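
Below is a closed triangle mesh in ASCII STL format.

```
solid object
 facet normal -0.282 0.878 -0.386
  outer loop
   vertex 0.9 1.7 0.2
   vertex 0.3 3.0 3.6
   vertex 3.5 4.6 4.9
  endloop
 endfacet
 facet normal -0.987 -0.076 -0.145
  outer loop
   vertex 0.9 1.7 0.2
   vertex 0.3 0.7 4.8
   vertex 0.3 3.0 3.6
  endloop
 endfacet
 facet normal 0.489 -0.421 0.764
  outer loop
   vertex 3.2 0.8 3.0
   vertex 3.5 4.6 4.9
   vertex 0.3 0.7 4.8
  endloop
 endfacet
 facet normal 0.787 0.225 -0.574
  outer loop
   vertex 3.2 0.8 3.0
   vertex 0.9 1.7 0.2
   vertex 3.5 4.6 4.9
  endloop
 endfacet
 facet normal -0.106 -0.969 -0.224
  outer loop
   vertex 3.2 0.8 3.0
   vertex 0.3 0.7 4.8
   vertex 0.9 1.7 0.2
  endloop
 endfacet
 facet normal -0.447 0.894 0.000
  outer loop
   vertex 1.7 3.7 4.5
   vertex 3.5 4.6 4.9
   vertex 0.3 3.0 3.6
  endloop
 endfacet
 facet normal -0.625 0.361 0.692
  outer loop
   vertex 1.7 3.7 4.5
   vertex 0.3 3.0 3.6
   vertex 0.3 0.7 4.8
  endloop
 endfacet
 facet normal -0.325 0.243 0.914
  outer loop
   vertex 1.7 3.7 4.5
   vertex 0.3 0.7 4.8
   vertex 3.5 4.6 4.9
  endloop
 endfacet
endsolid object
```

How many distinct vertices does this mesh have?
6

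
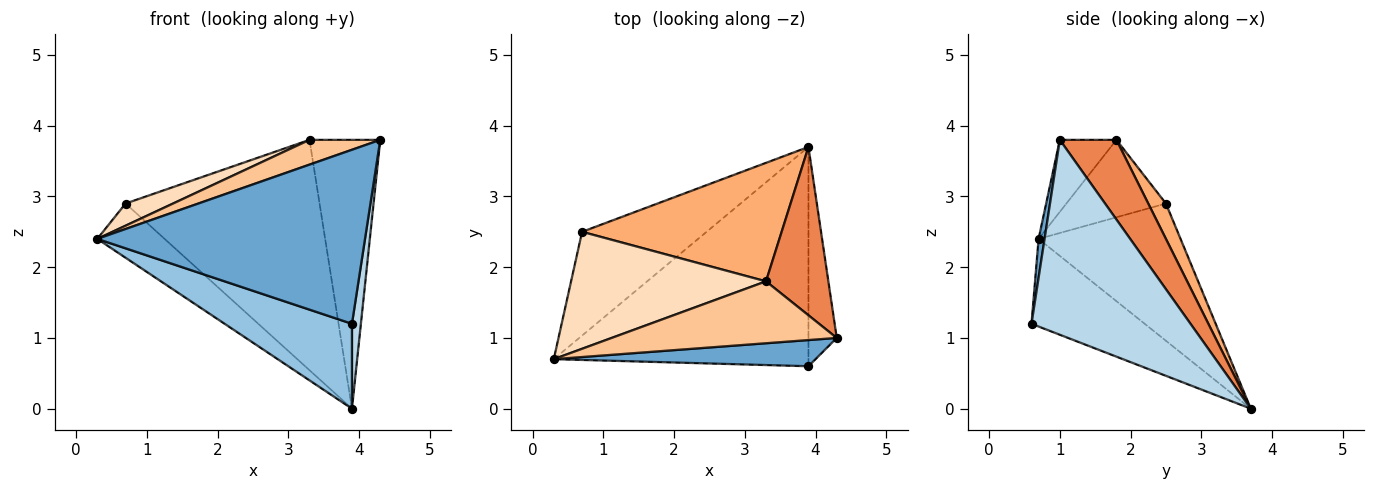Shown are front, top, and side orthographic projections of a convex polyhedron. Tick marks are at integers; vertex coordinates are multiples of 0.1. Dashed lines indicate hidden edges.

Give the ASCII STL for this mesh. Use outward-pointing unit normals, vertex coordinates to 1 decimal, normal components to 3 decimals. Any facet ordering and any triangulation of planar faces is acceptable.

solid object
 facet normal 0.022 -0.989 0.149
  outer loop
   vertex 3.9 0.6 1.2
   vertex 4.3 1.0 3.8
   vertex 0.3 0.7 2.4
  endloop
 endfacet
 facet normal -0.306 -0.344 -0.888
  outer loop
   vertex 3.9 0.6 1.2
   vertex 0.3 0.7 2.4
   vertex 3.9 3.7 0.0
  endloop
 endfacet
 facet normal 0.988 -0.056 -0.143
  outer loop
   vertex 3.9 0.6 1.2
   vertex 3.9 3.7 0.0
   vertex 4.3 1.0 3.8
  endloop
 endfacet
 facet normal -0.699 0.331 -0.634
  outer loop
   vertex 0.7 2.5 2.9
   vertex 3.9 3.7 0.0
   vertex 0.3 0.7 2.4
  endloop
 endfacet
 facet normal 0.561 0.701 0.439
  outer loop
   vertex 3.3 1.8 3.8
   vertex 4.3 1.0 3.8
   vertex 3.9 3.7 0.0
  endloop
 endfacet
 facet normal 0.081 0.886 0.456
  outer loop
   vertex 3.3 1.8 3.8
   vertex 3.9 3.7 0.0
   vertex 0.7 2.5 2.9
  endloop
 endfacet
 facet normal -0.285 -0.356 0.890
  outer loop
   vertex 3.3 1.8 3.8
   vertex 0.3 0.7 2.4
   vertex 4.3 1.0 3.8
  endloop
 endfacet
 facet normal -0.364 -0.173 0.915
  outer loop
   vertex 3.3 1.8 3.8
   vertex 0.7 2.5 2.9
   vertex 0.3 0.7 2.4
  endloop
 endfacet
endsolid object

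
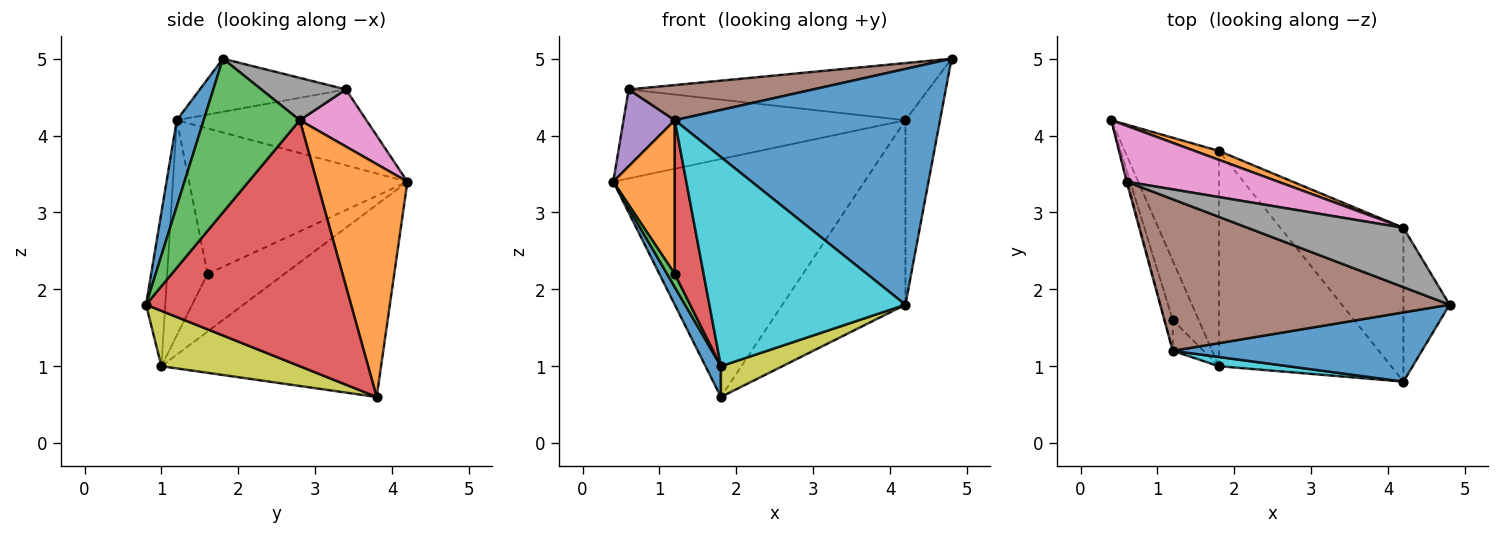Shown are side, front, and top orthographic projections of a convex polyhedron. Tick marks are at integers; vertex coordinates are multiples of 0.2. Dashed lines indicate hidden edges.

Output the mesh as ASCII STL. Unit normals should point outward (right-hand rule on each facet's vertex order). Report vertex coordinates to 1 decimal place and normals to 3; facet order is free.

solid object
 facet normal 0.097 -0.955 0.280
  outer loop
   vertex 1.2 1.2 4.2
   vertex 4.2 0.8 1.8
   vertex 4.8 1.8 5.0
  endloop
 endfacet
 facet normal 0.339 0.940 0.035
  outer loop
   vertex 4.2 2.8 4.2
   vertex 1.8 3.8 0.6
   vertex 0.4 4.2 3.4
  endloop
 endfacet
 facet normal 0.906 0.326 -0.272
  outer loop
   vertex 4.2 2.8 4.2
   vertex 4.8 1.8 5.0
   vertex 4.2 0.8 1.8
  endloop
 endfacet
 facet normal 0.788 0.473 -0.394
  outer loop
   vertex 4.2 2.8 4.2
   vertex 4.2 0.8 1.8
   vertex 1.8 3.8 0.6
  endloop
 endfacet
 facet normal -0.965 -0.261 -0.013
  outer loop
   vertex 0.6 3.4 4.6
   vertex 0.4 4.2 3.4
   vertex 1.2 1.2 4.2
  endloop
 endfacet
 facet normal -0.176 -0.222 0.959
  outer loop
   vertex 0.6 3.4 4.6
   vertex 1.2 1.2 4.2
   vertex 4.8 1.8 5.0
  endloop
 endfacet
 facet normal 0.196 0.831 0.521
  outer loop
   vertex 0.6 3.4 4.6
   vertex 4.2 2.8 4.2
   vertex 0.4 4.2 3.4
  endloop
 endfacet
 facet normal 0.192 0.681 0.707
  outer loop
   vertex 0.6 3.4 4.6
   vertex 4.8 1.8 5.0
   vertex 4.2 2.8 4.2
  endloop
 endfacet
 facet normal 0.303 -0.135 -0.943
  outer loop
   vertex 1.8 1.0 1.0
   vertex 1.8 3.8 0.6
   vertex 4.2 0.8 1.8
  endloop
 endfacet
 facet normal -0.097 -0.994 0.044
  outer loop
   vertex 1.8 1.0 1.0
   vertex 4.2 0.8 1.8
   vertex 1.2 1.2 4.2
  endloop
 endfacet
 facet normal -0.896 -0.063 -0.439
  outer loop
   vertex 1.8 1.0 1.0
   vertex 0.4 4.2 3.4
   vertex 1.8 3.8 0.6
  endloop
 endfacet
 facet normal -0.961 -0.271 -0.054
  outer loop
   vertex 1.2 1.6 2.2
   vertex 1.2 1.2 4.2
   vertex 0.4 4.2 3.4
  endloop
 endfacet
 facet normal -0.908 -0.091 -0.409
  outer loop
   vertex 1.2 1.6 2.2
   vertex 0.4 4.2 3.4
   vertex 1.8 1.0 1.0
  endloop
 endfacet
 facet normal -0.808 -0.577 -0.115
  outer loop
   vertex 1.2 1.6 2.2
   vertex 1.8 1.0 1.0
   vertex 1.2 1.2 4.2
  endloop
 endfacet
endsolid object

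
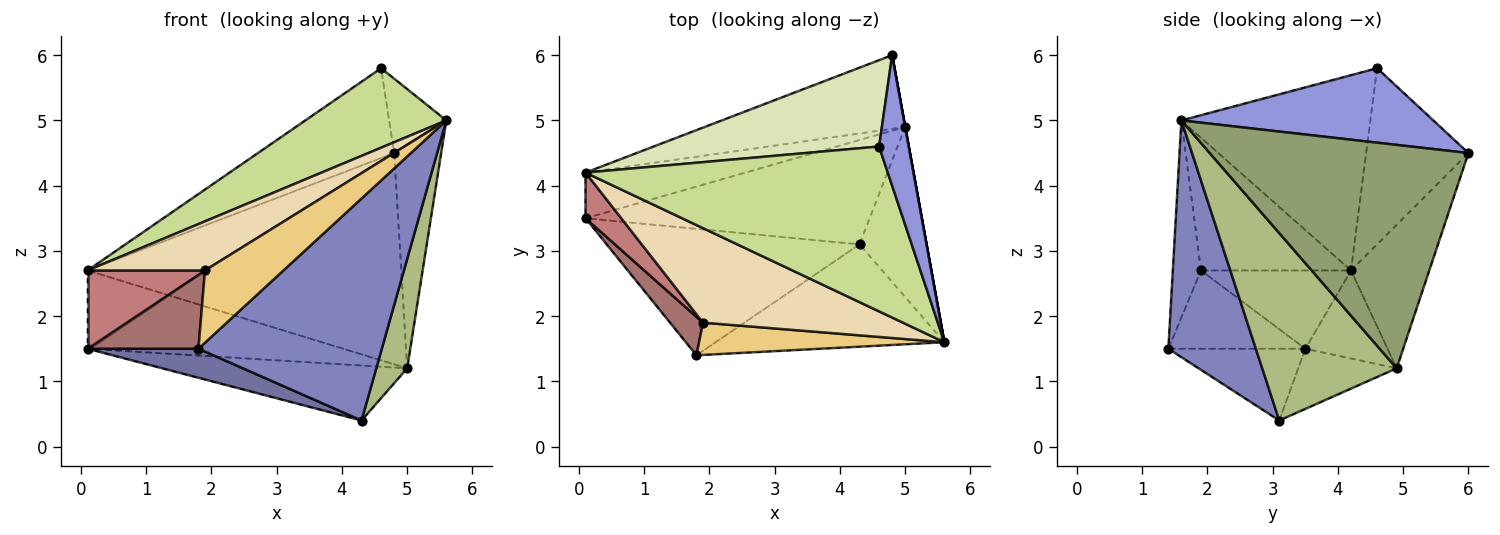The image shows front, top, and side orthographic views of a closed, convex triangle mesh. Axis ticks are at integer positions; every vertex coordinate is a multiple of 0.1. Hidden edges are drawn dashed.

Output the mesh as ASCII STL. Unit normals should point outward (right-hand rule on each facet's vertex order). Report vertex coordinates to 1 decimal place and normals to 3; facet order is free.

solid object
 facet normal -0.267 -0.216 -0.939
  outer loop
   vertex 1.8 1.4 1.5
   vertex 0.1 3.5 1.5
   vertex 4.3 3.1 0.4
  endloop
 endfacet
 facet normal 0.398 -0.833 -0.384
  outer loop
   vertex 1.8 1.4 1.5
   vertex 4.3 3.1 0.4
   vertex 5.6 1.6 5.0
  endloop
 endfacet
 facet normal 0.909 0.206 0.362
  outer loop
   vertex 4.6 4.6 5.8
   vertex 5.6 1.6 5.0
   vertex 4.8 6.0 4.5
  endloop
 endfacet
 facet normal -0.184 0.458 -0.870
  outer loop
   vertex 5.0 4.9 1.2
   vertex 4.3 3.1 0.4
   vertex 0.1 3.5 1.5
  endloop
 endfacet
 facet normal 0.984 0.179 0.000
  outer loop
   vertex 5.0 4.9 1.2
   vertex 4.8 6.0 4.5
   vertex 5.6 1.6 5.0
  endloop
 endfacet
 facet normal 0.920 -0.212 -0.329
  outer loop
   vertex 5.0 4.9 1.2
   vertex 5.6 1.6 5.0
   vertex 4.3 3.1 0.4
  endloop
 endfacet
 facet normal -0.503 -0.375 0.779
  outer loop
   vertex 0.1 4.2 2.7
   vertex 5.6 1.6 5.0
   vertex 4.6 4.6 5.8
  endloop
 endfacet
 facet normal -0.476 0.634 0.609
  outer loop
   vertex 0.1 4.2 2.7
   vertex 4.6 4.6 5.8
   vertex 4.8 6.0 4.5
  endloop
 endfacet
 facet normal -0.268 0.832 -0.486
  outer loop
   vertex 0.1 4.2 2.7
   vertex 5.0 4.9 1.2
   vertex 0.1 3.5 1.5
  endloop
 endfacet
 facet normal -0.229 0.919 -0.320
  outer loop
   vertex 0.1 4.2 2.7
   vertex 4.8 6.0 4.5
   vertex 5.0 4.9 1.2
  endloop
 endfacet
 facet normal -0.311 -0.868 0.387
  outer loop
   vertex 1.9 1.9 2.7
   vertex 1.8 1.4 1.5
   vertex 5.6 1.6 5.0
  endloop
 endfacet
 facet normal -0.508 -0.397 0.765
  outer loop
   vertex 1.9 1.9 2.7
   vertex 5.6 1.6 5.0
   vertex 0.1 4.2 2.7
  endloop
 endfacet
 facet normal -0.739 -0.598 0.311
  outer loop
   vertex 1.9 1.9 2.7
   vertex 0.1 3.5 1.5
   vertex 1.8 1.4 1.5
  endloop
 endfacet
 facet normal -0.741 -0.580 0.338
  outer loop
   vertex 1.9 1.9 2.7
   vertex 0.1 4.2 2.7
   vertex 0.1 3.5 1.5
  endloop
 endfacet
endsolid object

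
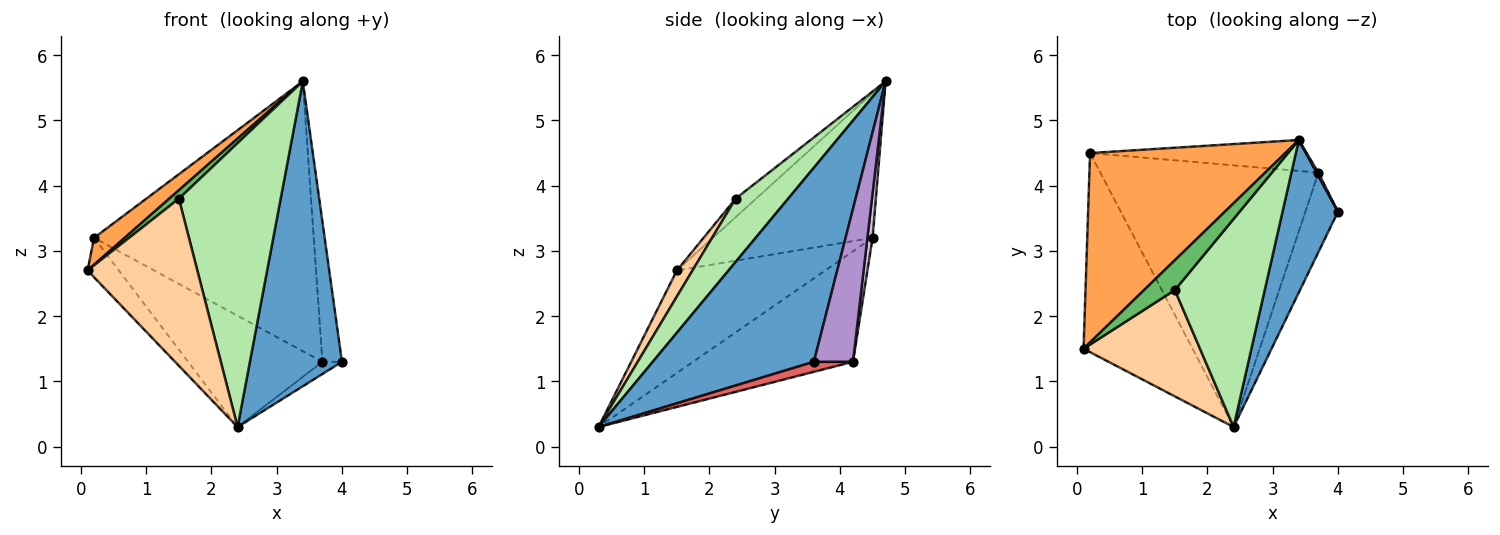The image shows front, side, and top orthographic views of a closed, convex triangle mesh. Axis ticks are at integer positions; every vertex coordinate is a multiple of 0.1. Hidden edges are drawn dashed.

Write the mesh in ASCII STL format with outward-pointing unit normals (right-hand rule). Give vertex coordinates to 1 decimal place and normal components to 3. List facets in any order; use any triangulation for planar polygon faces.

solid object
 facet normal 0.843 -0.482 0.241
  outer loop
   vertex 3.4 4.7 5.6
   vertex 2.4 0.3 0.3
   vertex 4.0 3.6 1.3
  endloop
 endfacet
 facet normal -0.678 0.143 -0.721
  outer loop
   vertex 0.2 4.5 3.2
   vertex 2.4 0.3 0.3
   vertex 0.1 1.5 2.7
  endloop
 endfacet
 facet normal -0.592 -0.113 0.798
  outer loop
   vertex 0.2 4.5 3.2
   vertex 0.1 1.5 2.7
   vertex 3.4 4.7 5.6
  endloop
 endfacet
 facet normal 0.119 -0.838 0.533
  outer loop
   vertex 1.5 2.4 3.8
   vertex 0.1 1.5 2.7
   vertex 2.4 0.3 0.3
  endloop
 endfacet
 facet normal -0.501 -0.237 0.832
  outer loop
   vertex 1.5 2.4 3.8
   vertex 3.4 4.7 5.6
   vertex 0.1 1.5 2.7
  endloop
 endfacet
 facet normal 0.384 -0.745 0.546
  outer loop
   vertex 1.5 2.4 3.8
   vertex 2.4 0.3 0.3
   vertex 3.4 4.7 5.6
  endloop
 endfacet
 facet normal 0.291 0.145 -0.946
  outer loop
   vertex 3.7 4.2 1.3
   vertex 4.0 3.6 1.3
   vertex 2.4 0.3 0.3
  endloop
 endfacet
 facet normal -0.422 0.355 -0.834
  outer loop
   vertex 3.7 4.2 1.3
   vertex 2.4 0.3 0.3
   vertex 0.2 4.5 3.2
  endloop
 endfacet
 facet normal 0.894 0.447 0.010
  outer loop
   vertex 3.7 4.2 1.3
   vertex 3.4 4.7 5.6
   vertex 4.0 3.6 1.3
  endloop
 endfacet
 facet normal 0.023 0.993 -0.114
  outer loop
   vertex 3.7 4.2 1.3
   vertex 0.2 4.5 3.2
   vertex 3.4 4.7 5.6
  endloop
 endfacet
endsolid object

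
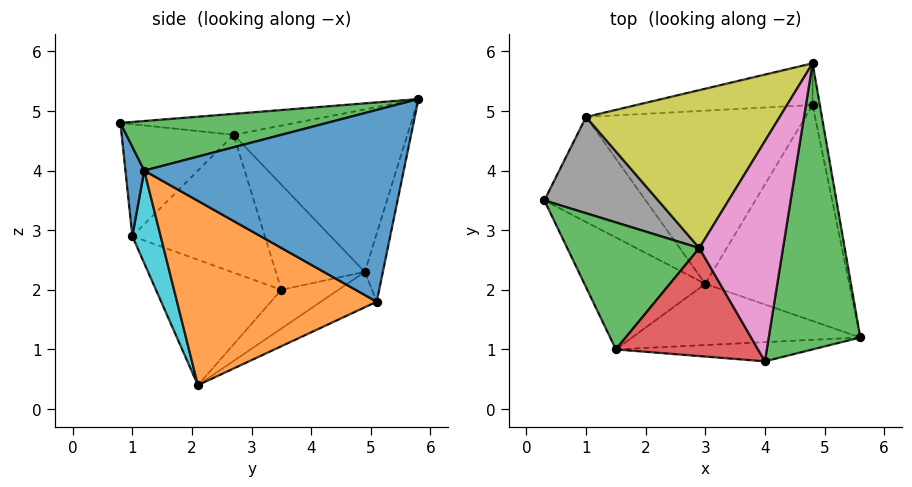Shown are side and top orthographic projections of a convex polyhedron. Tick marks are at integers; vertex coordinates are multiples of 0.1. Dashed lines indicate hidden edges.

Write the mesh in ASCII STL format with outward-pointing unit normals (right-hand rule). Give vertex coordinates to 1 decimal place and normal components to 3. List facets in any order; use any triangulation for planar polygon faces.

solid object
 facet normal 0.983 0.181 -0.037
  outer loop
   vertex 4.8 5.1 1.8
   vertex 4.8 5.8 5.2
   vertex 5.6 1.2 4.0
  endloop
 endfacet
 facet normal 0.775 -0.182 -0.605
  outer loop
   vertex 4.8 5.1 1.8
   vertex 5.6 1.2 4.0
   vertex 3.0 2.1 0.4
  endloop
 endfacet
 facet normal 0.471 -0.145 0.870
  outer loop
   vertex 4.0 0.8 4.8
   vertex 5.6 1.2 4.0
   vertex 4.8 5.8 5.2
  endloop
 endfacet
 facet normal -0.334 0.354 -0.874
  outer loop
   vertex 1.0 4.9 2.3
   vertex 3.0 2.1 0.4
   vertex 0.3 3.5 2.0
  endloop
 endfacet
 facet normal -0.139 0.486 -0.863
  outer loop
   vertex 1.0 4.9 2.3
   vertex 4.8 5.1 1.8
   vertex 3.0 2.1 0.4
  endloop
 endfacet
 facet normal -0.078 0.976 -0.201
  outer loop
   vertex 1.0 4.9 2.3
   vertex 4.8 5.8 5.2
   vertex 4.8 5.1 1.8
  endloop
 endfacet
 facet normal -0.243 -0.039 0.969
  outer loop
   vertex 2.9 2.7 4.6
   vertex 4.0 0.8 4.8
   vertex 4.8 5.8 5.2
  endloop
 endfacet
 facet normal -0.668 0.179 0.723
  outer loop
   vertex 2.9 2.7 4.6
   vertex 1.0 4.9 2.3
   vertex 0.3 3.5 2.0
  endloop
 endfacet
 facet normal -0.624 0.239 0.744
  outer loop
   vertex 2.9 2.7 4.6
   vertex 4.8 5.8 5.2
   vertex 1.0 4.9 2.3
  endloop
 endfacet
 facet normal 0.134 -0.934 -0.331
  outer loop
   vertex 1.5 1.0 2.9
   vertex 3.0 2.1 0.4
   vertex 5.6 1.2 4.0
  endloop
 endfacet
 facet normal 0.114 -0.961 -0.252
  outer loop
   vertex 1.5 1.0 2.9
   vertex 5.6 1.2 4.0
   vertex 4.0 0.8 4.8
  endloop
 endfacet
 facet normal -0.619 -0.512 -0.596
  outer loop
   vertex 1.5 1.0 2.9
   vertex 0.3 3.5 2.0
   vertex 3.0 2.1 0.4
  endloop
 endfacet
 facet normal -0.719 -0.097 0.689
  outer loop
   vertex 1.5 1.0 2.9
   vertex 2.9 2.7 4.6
   vertex 0.3 3.5 2.0
  endloop
 endfacet
 facet normal -0.597 -0.266 0.757
  outer loop
   vertex 1.5 1.0 2.9
   vertex 4.0 0.8 4.8
   vertex 2.9 2.7 4.6
  endloop
 endfacet
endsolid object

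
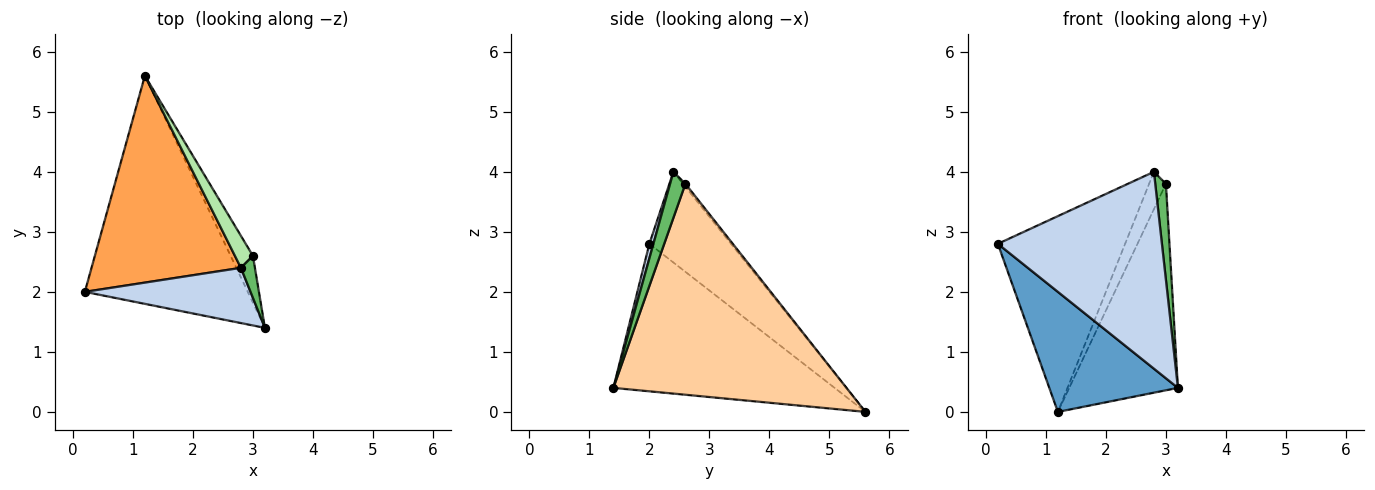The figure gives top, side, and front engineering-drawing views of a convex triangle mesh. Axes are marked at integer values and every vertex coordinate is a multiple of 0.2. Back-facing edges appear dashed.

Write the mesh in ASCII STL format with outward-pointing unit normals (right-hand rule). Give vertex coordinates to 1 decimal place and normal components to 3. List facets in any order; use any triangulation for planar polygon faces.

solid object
 facet normal -0.625 -0.363 -0.691
  outer loop
   vertex 1.2 5.6 0.0
   vertex 3.2 1.4 0.4
   vertex 0.2 2.0 2.8
  endloop
 endfacet
 facet normal 0.023 -0.963 0.270
  outer loop
   vertex 2.8 2.4 4.0
   vertex 0.2 2.0 2.8
   vertex 3.2 1.4 0.4
  endloop
 endfacet
 facet normal -0.403 0.629 0.665
  outer loop
   vertex 2.8 2.4 4.0
   vertex 1.2 5.6 0.0
   vertex 0.2 2.0 2.8
  endloop
 endfacet
 facet normal 0.902 0.421 -0.095
  outer loop
   vertex 3.0 2.6 3.8
   vertex 3.2 1.4 0.4
   vertex 1.2 5.6 0.0
  endloop
 endfacet
 facet normal 0.796 -0.554 0.242
  outer loop
   vertex 3.0 2.6 3.8
   vertex 2.8 2.4 4.0
   vertex 3.2 1.4 0.4
  endloop
 endfacet
 facet normal -0.108 0.755 0.647
  outer loop
   vertex 3.0 2.6 3.8
   vertex 1.2 5.6 0.0
   vertex 2.8 2.4 4.0
  endloop
 endfacet
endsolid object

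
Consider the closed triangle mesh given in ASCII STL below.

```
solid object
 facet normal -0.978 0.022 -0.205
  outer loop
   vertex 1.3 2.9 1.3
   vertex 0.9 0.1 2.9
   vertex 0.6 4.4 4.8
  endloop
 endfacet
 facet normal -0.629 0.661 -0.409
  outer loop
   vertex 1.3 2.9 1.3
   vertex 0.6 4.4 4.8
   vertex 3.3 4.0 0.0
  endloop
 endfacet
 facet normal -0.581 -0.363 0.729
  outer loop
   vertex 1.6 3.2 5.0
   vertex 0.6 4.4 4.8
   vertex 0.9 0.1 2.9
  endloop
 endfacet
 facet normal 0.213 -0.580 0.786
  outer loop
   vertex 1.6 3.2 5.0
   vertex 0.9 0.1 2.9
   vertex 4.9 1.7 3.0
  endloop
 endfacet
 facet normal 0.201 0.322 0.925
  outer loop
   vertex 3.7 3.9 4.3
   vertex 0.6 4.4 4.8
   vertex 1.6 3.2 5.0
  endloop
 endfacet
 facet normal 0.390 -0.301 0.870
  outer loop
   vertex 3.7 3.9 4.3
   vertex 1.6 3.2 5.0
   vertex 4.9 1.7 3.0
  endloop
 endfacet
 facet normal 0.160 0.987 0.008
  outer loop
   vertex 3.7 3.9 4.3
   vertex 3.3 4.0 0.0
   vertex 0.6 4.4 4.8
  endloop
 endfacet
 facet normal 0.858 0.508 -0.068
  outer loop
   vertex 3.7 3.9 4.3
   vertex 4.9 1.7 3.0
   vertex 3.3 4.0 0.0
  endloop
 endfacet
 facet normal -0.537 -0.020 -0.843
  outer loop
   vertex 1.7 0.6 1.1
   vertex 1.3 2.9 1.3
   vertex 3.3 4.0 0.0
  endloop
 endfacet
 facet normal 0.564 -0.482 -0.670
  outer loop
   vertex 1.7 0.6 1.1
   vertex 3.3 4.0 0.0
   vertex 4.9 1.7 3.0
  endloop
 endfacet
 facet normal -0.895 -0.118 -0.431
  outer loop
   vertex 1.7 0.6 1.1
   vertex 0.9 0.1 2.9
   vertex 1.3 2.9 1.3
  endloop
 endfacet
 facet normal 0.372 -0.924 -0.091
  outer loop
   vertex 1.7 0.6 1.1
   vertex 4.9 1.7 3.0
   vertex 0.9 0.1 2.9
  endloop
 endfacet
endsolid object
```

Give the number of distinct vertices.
8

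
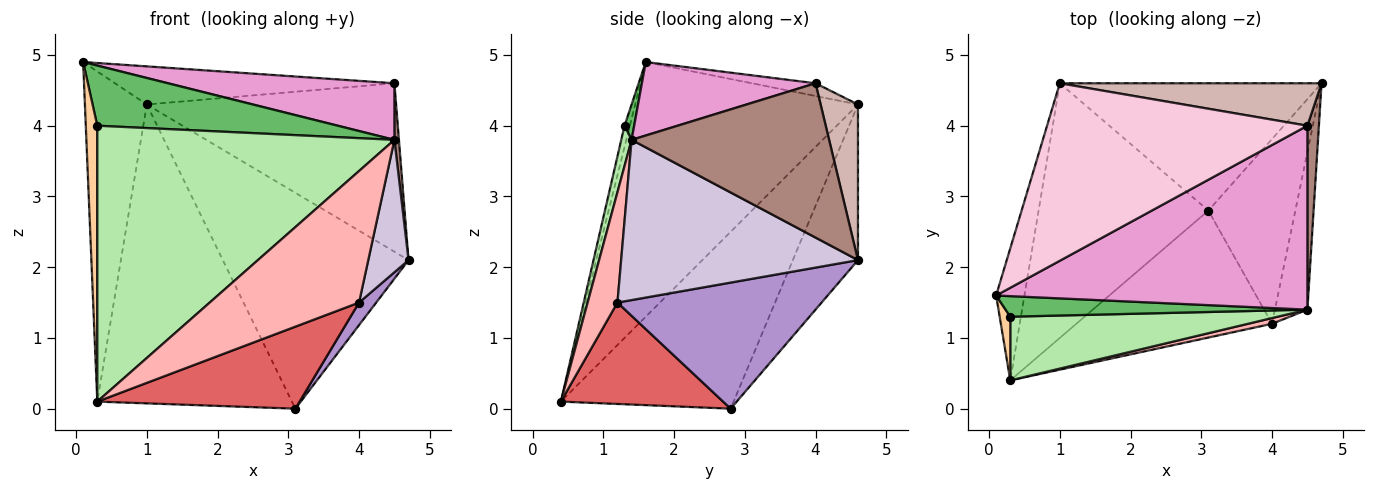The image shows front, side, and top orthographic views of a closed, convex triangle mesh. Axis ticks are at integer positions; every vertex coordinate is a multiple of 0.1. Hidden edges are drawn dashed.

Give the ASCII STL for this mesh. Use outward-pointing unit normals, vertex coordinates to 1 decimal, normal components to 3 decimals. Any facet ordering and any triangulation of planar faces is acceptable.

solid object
 facet normal -0.289 0.825 -0.486
  outer loop
   vertex 1.0 4.6 4.3
   vertex 4.7 4.6 2.1
   vertex 3.1 2.8 0.0
  endloop
 endfacet
 facet normal -0.958 0.266 -0.106
  outer loop
   vertex 1.0 4.6 4.3
   vertex 0.3 0.4 0.1
   vertex 0.1 1.6 4.9
  endloop
 endfacet
 facet normal -0.560 0.631 -0.537
  outer loop
   vertex 1.0 4.6 4.3
   vertex 3.1 2.8 0.0
   vertex 0.3 0.4 0.1
  endloop
 endfacet
 facet normal -0.410 -0.889 0.205
  outer loop
   vertex 0.3 1.3 4.0
   vertex 0.1 1.6 4.9
   vertex 0.3 0.4 0.1
  endloop
 endfacet
 facet normal 0.038 -0.945 0.324
  outer loop
   vertex 0.3 1.3 4.0
   vertex 4.5 1.4 3.8
   vertex 0.1 1.6 4.9
  endloop
 endfacet
 facet normal 0.034 -0.974 0.225
  outer loop
   vertex 0.3 1.3 4.0
   vertex 0.3 0.4 0.1
   vertex 4.5 1.4 3.8
  endloop
 endfacet
 facet normal 0.399 -0.498 -0.770
  outer loop
   vertex 4.0 1.2 1.5
   vertex 0.3 0.4 0.1
   vertex 3.1 2.8 0.0
  endloop
 endfacet
 facet normal 0.196 -0.980 0.043
  outer loop
   vertex 4.0 1.2 1.5
   vertex 4.5 1.4 3.8
   vertex 0.3 0.4 0.1
  endloop
 endfacet
 facet normal 0.821 -0.069 -0.566
  outer loop
   vertex 4.0 1.2 1.5
   vertex 3.1 2.8 0.0
   vertex 4.7 4.6 2.1
  endloop
 endfacet
 facet normal 0.967 -0.164 -0.196
  outer loop
   vertex 4.0 1.2 1.5
   vertex 4.7 4.6 2.1
   vertex 4.5 1.4 3.8
  endloop
 endfacet
 facet normal 0.997 -0.023 0.074
  outer loop
   vertex 4.5 4.0 4.6
   vertex 4.5 1.4 3.8
   vertex 4.7 4.6 2.1
  endloop
 endfacet
 facet normal 0.144 0.960 0.242
  outer loop
   vertex 4.5 4.0 4.6
   vertex 4.7 4.6 2.1
   vertex 1.0 4.6 4.3
  endloop
 endfacet
 facet normal 0.220 -0.287 0.932
  outer loop
   vertex 4.5 4.0 4.6
   vertex 0.1 1.6 4.9
   vertex 4.5 1.4 3.8
  endloop
 endfacet
 facet normal -0.048 0.210 0.977
  outer loop
   vertex 4.5 4.0 4.6
   vertex 1.0 4.6 4.3
   vertex 0.1 1.6 4.9
  endloop
 endfacet
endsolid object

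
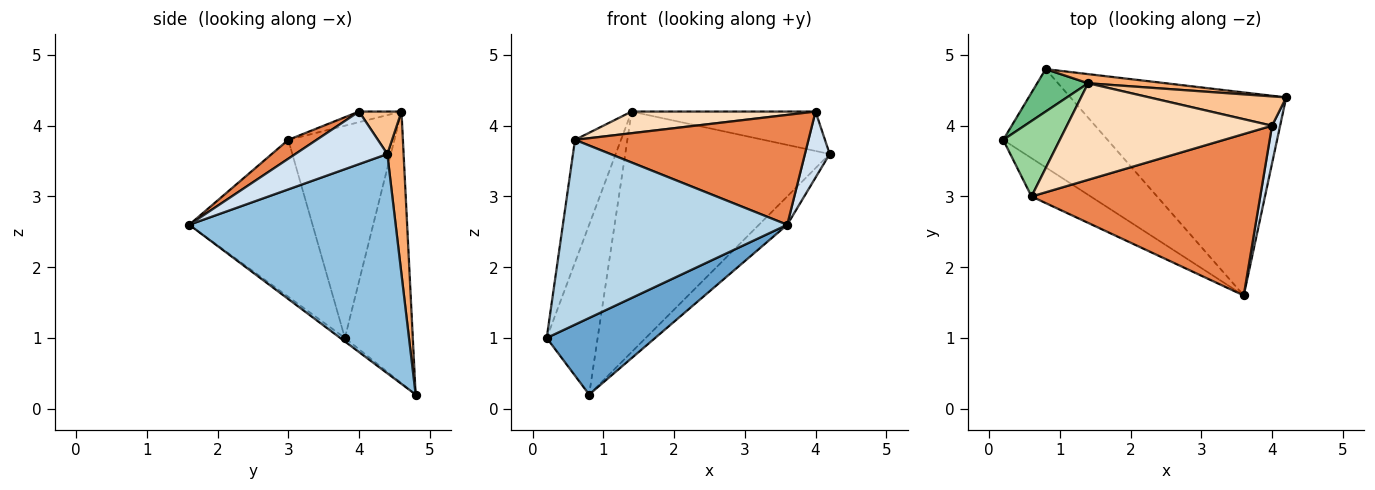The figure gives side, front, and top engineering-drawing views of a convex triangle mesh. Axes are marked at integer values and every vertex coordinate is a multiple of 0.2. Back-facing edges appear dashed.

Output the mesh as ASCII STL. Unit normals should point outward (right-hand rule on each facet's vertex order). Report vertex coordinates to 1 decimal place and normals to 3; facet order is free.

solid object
 facet normal -0.027 -0.615 -0.788
  outer loop
   vertex 0.8 4.8 0.2
   vertex 3.6 1.6 2.6
   vertex 0.2 3.8 1.0
  endloop
 endfacet
 facet normal 0.709 0.097 -0.698
  outer loop
   vertex 0.8 4.8 0.2
   vertex 4.2 4.4 3.6
   vertex 3.6 1.6 2.6
  endloop
 endfacet
 facet normal -0.474 -0.862 -0.179
  outer loop
   vertex 0.6 3.0 3.8
   vertex 0.2 3.8 1.0
   vertex 3.6 1.6 2.6
  endloop
 endfacet
 facet normal 0.955 -0.257 0.147
  outer loop
   vertex 4.0 4.0 4.2
   vertex 3.6 1.6 2.6
   vertex 4.2 4.4 3.6
  endloop
 endfacet
 facet normal 0.068 -0.561 0.825
  outer loop
   vertex 4.0 4.0 4.2
   vertex 0.6 3.0 3.8
   vertex 3.6 1.6 2.6
  endloop
 endfacet
 facet normal 0.079 0.996 0.038
  outer loop
   vertex 1.4 4.6 4.2
   vertex 4.2 4.4 3.6
   vertex 0.8 4.8 0.2
  endloop
 endfacet
 facet normal 0.182 0.789 0.587
  outer loop
   vertex 1.4 4.6 4.2
   vertex 4.0 4.0 4.2
   vertex 4.2 4.4 3.6
  endloop
 endfacet
 facet normal -0.050 -0.218 0.975
  outer loop
   vertex 1.4 4.6 4.2
   vertex 0.6 3.0 3.8
   vertex 4.0 4.0 4.2
  endloop
 endfacet
 facet normal -0.791 0.593 0.148
  outer loop
   vertex 1.4 4.6 4.2
   vertex 0.8 4.8 0.2
   vertex 0.2 3.8 1.0
  endloop
 endfacet
 facet normal -0.891 0.386 0.238
  outer loop
   vertex 1.4 4.6 4.2
   vertex 0.2 3.8 1.0
   vertex 0.6 3.0 3.8
  endloop
 endfacet
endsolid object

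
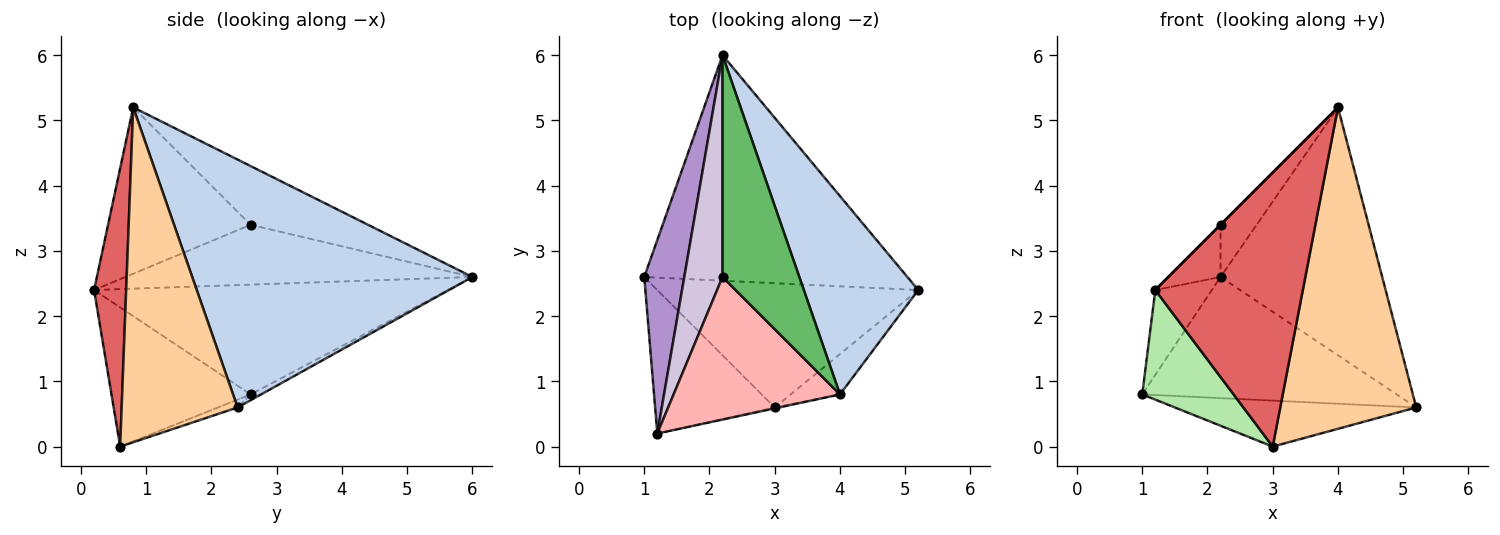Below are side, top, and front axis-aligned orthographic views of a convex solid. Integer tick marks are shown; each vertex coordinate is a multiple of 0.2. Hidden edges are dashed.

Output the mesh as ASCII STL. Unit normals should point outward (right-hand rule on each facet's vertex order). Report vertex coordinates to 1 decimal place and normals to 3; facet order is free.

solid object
 facet normal -0.019 0.473 -0.881
  outer loop
   vertex 2.2 6.0 2.6
   vertex 5.2 2.4 0.6
   vertex 1.0 2.6 0.8
  endloop
 endfacet
 facet normal 0.804 0.464 0.371
  outer loop
   vertex 4.0 0.8 5.2
   vertex 5.2 2.4 0.6
   vertex 2.2 6.0 2.6
  endloop
 endfacet
 facet normal -0.028 0.347 -0.937
  outer loop
   vertex 3.0 0.6 0.0
   vertex 1.0 2.6 0.8
   vertex 5.2 2.4 0.6
  endloop
 endfacet
 facet normal 0.646 -0.758 -0.095
  outer loop
   vertex 3.0 0.6 0.0
   vertex 5.2 2.4 0.6
   vertex 4.0 0.8 5.2
  endloop
 endfacet
 facet normal -0.597 0.184 0.781
  outer loop
   vertex 2.2 2.6 3.4
   vertex 4.0 0.8 5.2
   vertex 2.2 6.0 2.6
  endloop
 endfacet
 facet normal -0.679 -0.446 -0.583
  outer loop
   vertex 1.2 0.2 2.4
   vertex 1.0 2.6 0.8
   vertex 3.0 0.6 0.0
  endloop
 endfacet
 facet normal 0.213 -0.977 -0.003
  outer loop
   vertex 1.2 0.2 2.4
   vertex 3.0 0.6 0.0
   vertex 4.0 0.8 5.2
  endloop
 endfacet
 facet normal -0.707 0.000 0.707
  outer loop
   vertex 1.2 0.2 2.4
   vertex 4.0 0.8 5.2
   vertex 2.2 2.6 3.4
  endloop
 endfacet
 facet normal -0.929 0.148 0.339
  outer loop
   vertex 1.2 0.2 2.4
   vertex 2.2 6.0 2.6
   vertex 1.0 2.6 0.8
  endloop
 endfacet
 facet normal -0.836 0.126 0.534
  outer loop
   vertex 1.2 0.2 2.4
   vertex 2.2 2.6 3.4
   vertex 2.2 6.0 2.6
  endloop
 endfacet
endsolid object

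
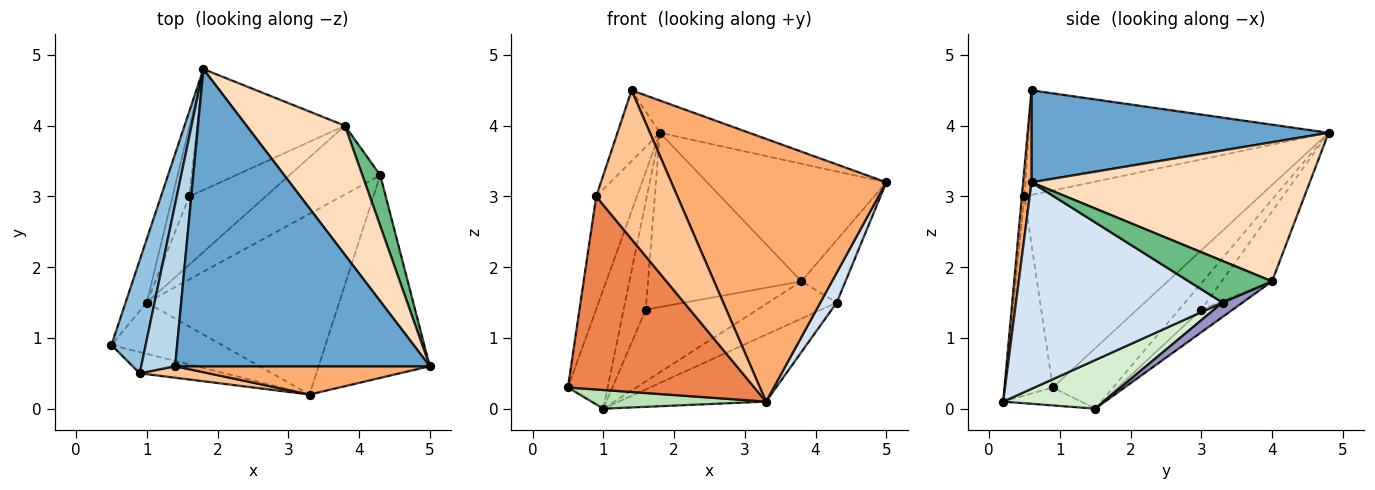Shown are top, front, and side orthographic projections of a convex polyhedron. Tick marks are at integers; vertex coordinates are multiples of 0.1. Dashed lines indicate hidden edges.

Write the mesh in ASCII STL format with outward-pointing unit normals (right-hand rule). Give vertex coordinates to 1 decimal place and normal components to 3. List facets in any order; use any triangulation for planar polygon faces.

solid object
 facet normal 0.338 0.101 0.936
  outer loop
   vertex 1.4 0.6 4.5
   vertex 5.0 0.6 3.2
   vertex 1.8 4.8 3.9
  endloop
 endfacet
 facet normal -0.971 0.168 0.169
  outer loop
   vertex 0.9 0.5 3.0
   vertex 1.8 4.8 3.9
   vertex 0.5 0.9 0.3
  endloop
 endfacet
 facet normal -0.943 0.133 0.305
  outer loop
   vertex 0.9 0.5 3.0
   vertex 1.4 0.6 4.5
   vertex 1.8 4.8 3.9
  endloop
 endfacet
 facet normal 0.878 -0.070 -0.473
  outer loop
   vertex 3.3 0.2 0.1
   vertex 4.3 3.3 1.5
   vertex 5.0 0.6 3.2
  endloop
 endfacet
 facet normal -0.248 -0.963 -0.106
  outer loop
   vertex 3.3 0.2 0.1
   vertex 0.9 0.5 3.0
   vertex 0.5 0.9 0.3
  endloop
 endfacet
 facet normal 0.039 -0.994 0.107
  outer loop
   vertex 3.3 0.2 0.1
   vertex 5.0 0.6 3.2
   vertex 1.4 0.6 4.5
  endloop
 endfacet
 facet normal -0.032 -0.997 0.077
  outer loop
   vertex 3.3 0.2 0.1
   vertex 1.4 0.6 4.5
   vertex 0.9 0.5 3.0
  endloop
 endfacet
 facet normal 0.723 0.465 0.511
  outer loop
   vertex 3.8 4.0 1.8
   vertex 1.8 4.8 3.9
   vertex 5.0 0.6 3.2
  endloop
 endfacet
 facet normal 0.826 0.438 0.355
  outer loop
   vertex 3.8 4.0 1.8
   vertex 5.0 0.6 3.2
   vertex 4.3 3.3 1.5
  endloop
 endfacet
 facet normal -0.261 0.793 -0.550
  outer loop
   vertex 3.8 4.0 1.8
   vertex 1.6 3.0 1.4
   vertex 1.8 4.8 3.9
  endloop
 endfacet
 facet normal -0.151 -0.339 -0.929
  outer loop
   vertex 1.0 1.5 0.0
   vertex 3.3 0.2 0.1
   vertex 0.5 0.9 0.3
  endloop
 endfacet
 facet normal 0.231 0.338 -0.913
  outer loop
   vertex 1.0 1.5 0.0
   vertex 4.3 3.3 1.5
   vertex 3.3 0.2 0.1
  endloop
 endfacet
 facet normal 0.138 0.472 -0.871
  outer loop
   vertex 1.0 1.5 0.0
   vertex 3.8 4.0 1.8
   vertex 4.3 3.3 1.5
  endloop
 endfacet
 facet normal -0.200 0.710 -0.675
  outer loop
   vertex 1.0 1.5 0.0
   vertex 1.6 3.0 1.4
   vertex 3.8 4.0 1.8
  endloop
 endfacet
 facet normal -0.802 0.527 -0.282
  outer loop
   vertex 1.0 1.5 0.0
   vertex 0.5 0.9 0.3
   vertex 1.8 4.8 3.9
  endloop
 endfacet
 facet normal -0.647 0.642 -0.411
  outer loop
   vertex 1.0 1.5 0.0
   vertex 1.8 4.8 3.9
   vertex 1.6 3.0 1.4
  endloop
 endfacet
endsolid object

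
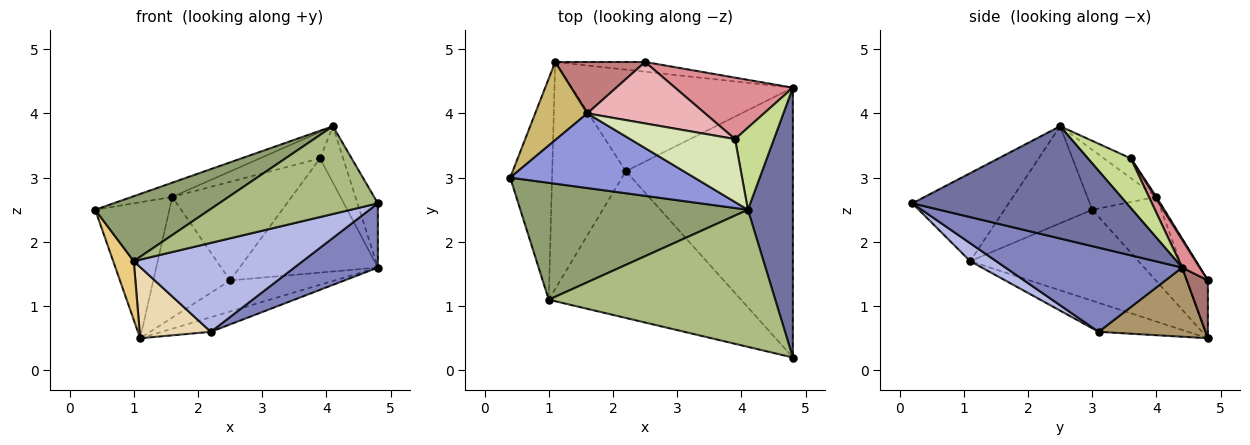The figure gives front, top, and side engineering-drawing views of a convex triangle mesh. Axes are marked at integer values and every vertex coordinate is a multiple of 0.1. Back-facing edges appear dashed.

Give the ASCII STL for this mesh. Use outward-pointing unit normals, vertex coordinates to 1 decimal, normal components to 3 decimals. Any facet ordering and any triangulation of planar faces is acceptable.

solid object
 facet normal 0.925 0.088 0.370
  outer loop
   vertex 4.1 2.5 3.8
   vertex 4.8 0.2 2.6
   vertex 4.8 4.4 1.6
  endloop
 endfacet
 facet normal 0.440 -0.208 -0.874
  outer loop
   vertex 2.2 3.1 0.6
   vertex 4.8 4.4 1.6
   vertex 4.8 0.2 2.6
  endloop
 endfacet
 facet normal -0.305 0.178 0.936
  outer loop
   vertex 1.6 4.0 2.7
   vertex 0.4 3.0 2.5
   vertex 4.1 2.5 3.8
  endloop
 endfacet
 facet normal 0.080 -0.517 -0.853
  outer loop
   vertex 1.0 1.1 1.7
   vertex 2.2 3.1 0.6
   vertex 4.8 0.2 2.6
  endloop
 endfacet
 facet normal -0.349 -0.455 0.819
  outer loop
   vertex 1.0 1.1 1.7
   vertex 4.1 2.5 3.8
   vertex 0.4 3.0 2.5
  endloop
 endfacet
 facet normal -0.311 -0.512 0.801
  outer loop
   vertex 1.0 1.1 1.7
   vertex 4.8 0.2 2.6
   vertex 4.1 2.5 3.8
  endloop
 endfacet
 facet normal 0.725 0.390 0.567
  outer loop
   vertex 3.9 3.6 3.3
   vertex 4.1 2.5 3.8
   vertex 4.8 4.4 1.6
  endloop
 endfacet
 facet normal -0.171 0.382 0.908
  outer loop
   vertex 3.9 3.6 3.3
   vertex 1.6 4.0 2.7
   vertex 4.1 2.5 3.8
  endloop
 endfacet
 facet normal 0.296 0.136 -0.946
  outer loop
   vertex 1.1 4.8 0.5
   vertex 4.8 4.4 1.6
   vertex 2.2 3.1 0.6
  endloop
 endfacet
 facet normal -0.627 0.675 0.388
  outer loop
   vertex 1.1 4.8 0.5
   vertex 0.4 3.0 2.5
   vertex 1.6 4.0 2.7
  endloop
 endfacet
 facet normal -0.903 -0.110 -0.415
  outer loop
   vertex 1.1 4.8 0.5
   vertex 1.0 1.1 1.7
   vertex 0.4 3.0 2.5
  endloop
 endfacet
 facet normal -0.352 -0.280 -0.893
  outer loop
   vertex 1.1 4.8 0.5
   vertex 2.2 3.1 0.6
   vertex 1.0 1.1 1.7
  endloop
 endfacet
 facet normal 0.189 0.937 -0.293
  outer loop
   vertex 2.5 4.8 1.4
   vertex 4.8 4.4 1.6
   vertex 1.1 4.8 0.5
  endloop
 endfacet
 facet normal -0.244 0.892 0.380
  outer loop
   vertex 2.5 4.8 1.4
   vertex 1.1 4.8 0.5
   vertex 1.6 4.0 2.7
  endloop
 endfacet
 facet normal 0.111 0.875 0.471
  outer loop
   vertex 2.5 4.8 1.4
   vertex 3.9 3.6 3.3
   vertex 4.8 4.4 1.6
  endloop
 endfacet
 facet normal 0.010 0.849 0.529
  outer loop
   vertex 2.5 4.8 1.4
   vertex 1.6 4.0 2.7
   vertex 3.9 3.6 3.3
  endloop
 endfacet
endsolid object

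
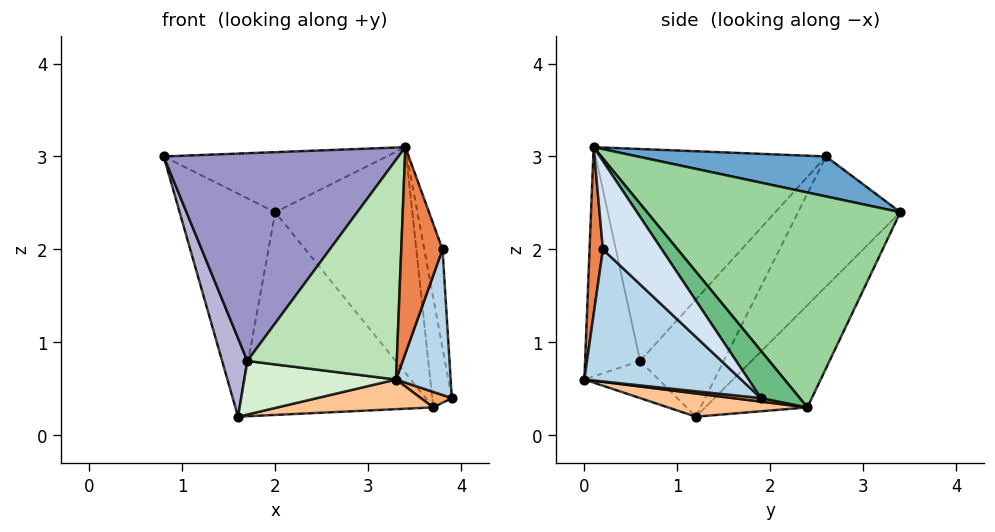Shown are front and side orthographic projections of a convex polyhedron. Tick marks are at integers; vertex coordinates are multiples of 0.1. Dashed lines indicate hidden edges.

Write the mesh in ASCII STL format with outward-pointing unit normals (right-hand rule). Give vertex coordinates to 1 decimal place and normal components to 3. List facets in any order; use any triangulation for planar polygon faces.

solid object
 facet normal 0.257 0.303 0.918
  outer loop
   vertex 2.0 3.4 2.4
   vertex 0.8 2.6 3.0
   vertex 3.4 0.1 3.1
  endloop
 endfacet
 facet normal -0.640 0.598 -0.482
  outer loop
   vertex 2.0 3.4 2.4
   vertex 1.6 1.2 0.2
   vertex 0.8 2.6 3.0
  endloop
 endfacet
 facet normal 0.907 -0.316 -0.279
  outer loop
   vertex 3.8 0.2 2.0
   vertex 3.3 0.0 0.6
   vertex 3.9 1.9 0.4
  endloop
 endfacet
 facet normal 0.895 0.277 0.351
  outer loop
   vertex 3.8 0.2 2.0
   vertex 3.9 1.9 0.4
   vertex 3.4 0.1 3.1
  endloop
 endfacet
 facet normal 0.308 -0.951 0.026
  outer loop
   vertex 3.8 0.2 2.0
   vertex 3.4 0.1 3.1
   vertex 3.3 0.0 0.6
  endloop
 endfacet
 facet normal 0.130 -0.144 -0.981
  outer loop
   vertex 3.7 2.4 0.3
   vertex 3.9 1.9 0.4
   vertex 3.3 0.0 0.6
  endloop
 endfacet
 facet normal 0.129 -0.144 -0.981
  outer loop
   vertex 3.7 2.4 0.3
   vertex 3.3 0.0 0.6
   vertex 1.6 1.2 0.2
  endloop
 endfacet
 facet normal -0.365 0.691 -0.624
  outer loop
   vertex 3.7 2.4 0.3
   vertex 1.6 1.2 0.2
   vertex 2.0 3.4 2.4
  endloop
 endfacet
 facet normal 0.809 0.408 0.422
  outer loop
   vertex 3.7 2.4 0.3
   vertex 3.4 0.1 3.1
   vertex 3.9 1.9 0.4
  endloop
 endfacet
 facet normal 0.791 0.428 0.437
  outer loop
   vertex 3.7 2.4 0.3
   vertex 2.0 3.4 2.4
   vertex 3.4 0.1 3.1
  endloop
 endfacet
 facet normal -0.345 -0.937 0.051
  outer loop
   vertex 1.7 0.6 0.8
   vertex 3.3 0.0 0.6
   vertex 3.4 0.1 3.1
  endloop
 endfacet
 facet normal -0.339 -0.693 -0.636
  outer loop
   vertex 1.7 0.6 0.8
   vertex 1.6 1.2 0.2
   vertex 3.3 0.0 0.6
  endloop
 endfacet
 facet normal -0.658 -0.671 0.341
  outer loop
   vertex 1.7 0.6 0.8
   vertex 3.4 0.1 3.1
   vertex 0.8 2.6 3.0
  endloop
 endfacet
 facet normal -0.950 -0.286 -0.128
  outer loop
   vertex 1.7 0.6 0.8
   vertex 0.8 2.6 3.0
   vertex 1.6 1.2 0.2
  endloop
 endfacet
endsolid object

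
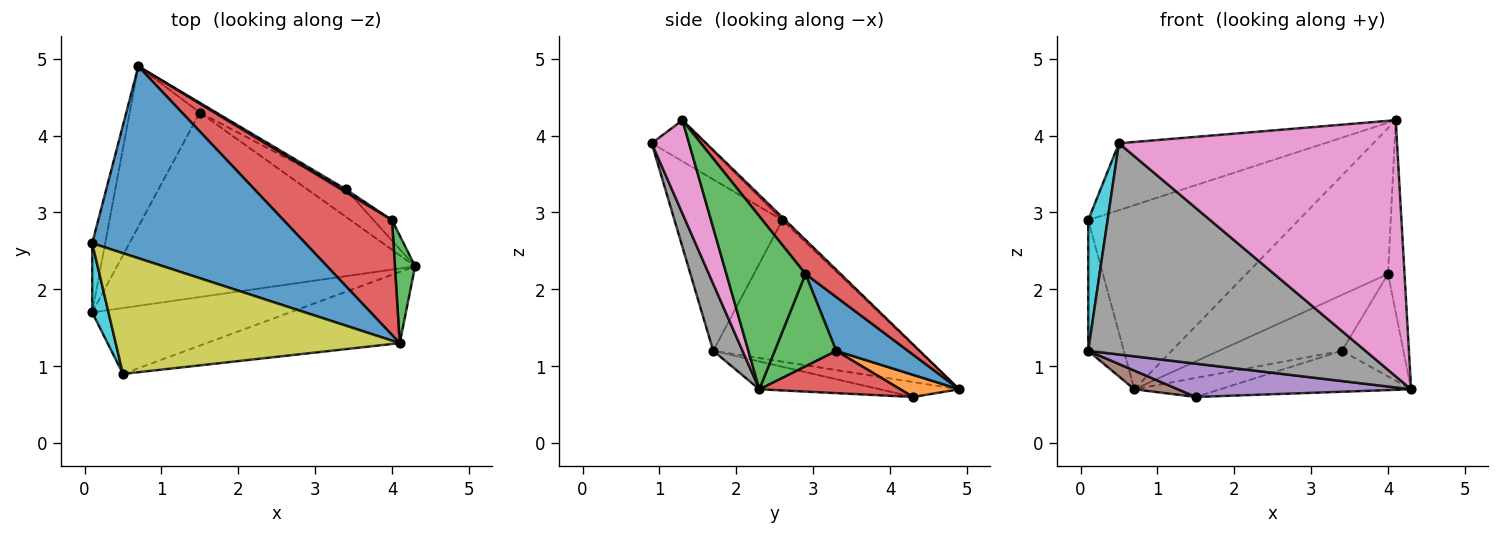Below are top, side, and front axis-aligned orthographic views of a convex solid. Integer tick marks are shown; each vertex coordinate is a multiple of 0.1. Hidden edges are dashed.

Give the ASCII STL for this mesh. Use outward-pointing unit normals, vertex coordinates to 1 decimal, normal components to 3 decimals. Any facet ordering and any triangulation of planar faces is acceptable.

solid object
 facet normal -0.009 0.692 0.721
  outer loop
   vertex 4.1 1.3 4.2
   vertex 0.7 4.9 0.7
   vertex 0.1 2.6 2.9
  endloop
 endfacet
 facet normal -0.981 0.170 -0.090
  outer loop
   vertex 0.1 1.7 1.2
   vertex 0.1 2.6 2.9
   vertex 0.7 4.9 0.7
  endloop
 endfacet
 facet normal 0.973 0.203 0.113
  outer loop
   vertex 4.0 2.9 2.2
   vertex 4.1 1.3 4.2
   vertex 4.3 2.3 0.7
  endloop
 endfacet
 facet normal 0.191 0.771 0.607
  outer loop
   vertex 4.0 2.9 2.2
   vertex 0.7 4.9 0.7
   vertex 4.1 1.3 4.2
  endloop
 endfacet
 facet normal -0.091 -0.177 -0.980
  outer loop
   vertex 1.5 4.3 0.6
   vertex 4.3 2.3 0.7
   vertex 0.1 1.7 1.2
  endloop
 endfacet
 facet normal -0.206 -0.113 -0.972
  outer loop
   vertex 1.5 4.3 0.6
   vertex 0.1 1.7 1.2
   vertex 0.7 4.9 0.7
  endloop
 endfacet
 facet normal 0.128 -0.955 -0.266
  outer loop
   vertex 0.5 0.9 3.9
   vertex 4.3 2.3 0.7
   vertex 4.1 1.3 4.2
  endloop
 endfacet
 facet normal 0.100 -0.950 -0.296
  outer loop
   vertex 0.5 0.9 3.9
   vertex 0.1 1.7 1.2
   vertex 4.3 2.3 0.7
  endloop
 endfacet
 facet normal -0.126 0.481 0.868
  outer loop
   vertex 0.5 0.9 3.9
   vertex 4.1 1.3 4.2
   vertex 0.1 2.6 2.9
  endloop
 endfacet
 facet normal -0.980 -0.176 0.093
  outer loop
   vertex 0.5 0.9 3.9
   vertex 0.1 2.6 2.9
   vertex 0.1 1.7 1.2
  endloop
 endfacet
 facet normal 0.503 0.863 0.043
  outer loop
   vertex 3.4 3.3 1.2
   vertex 0.7 4.9 0.7
   vertex 4.0 2.9 2.2
  endloop
 endfacet
 facet normal 0.522 0.761 -0.386
  outer loop
   vertex 3.4 3.3 1.2
   vertex 1.5 4.3 0.6
   vertex 0.7 4.9 0.7
  endloop
 endfacet
 facet normal 0.700 0.700 -0.140
  outer loop
   vertex 3.4 3.3 1.2
   vertex 4.0 2.9 2.2
   vertex 4.3 2.3 0.7
  endloop
 endfacet
 facet normal 0.523 0.708 -0.475
  outer loop
   vertex 3.4 3.3 1.2
   vertex 4.3 2.3 0.7
   vertex 1.5 4.3 0.6
  endloop
 endfacet
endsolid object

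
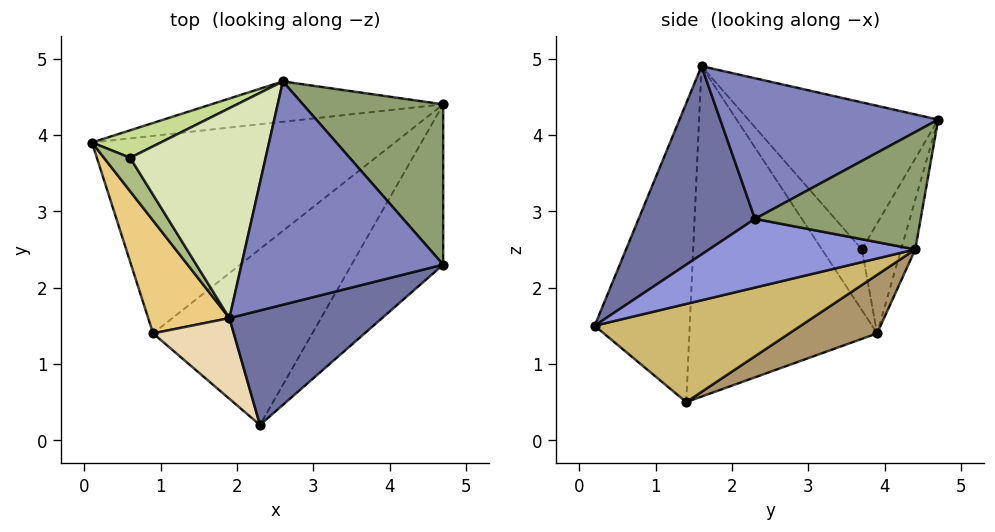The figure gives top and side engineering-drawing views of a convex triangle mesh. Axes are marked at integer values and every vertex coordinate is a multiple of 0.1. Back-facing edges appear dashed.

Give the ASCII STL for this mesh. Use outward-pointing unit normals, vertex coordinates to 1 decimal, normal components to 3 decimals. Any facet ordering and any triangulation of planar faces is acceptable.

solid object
 facet normal 0.472 -0.794 0.383
  outer loop
   vertex 1.9 1.6 4.9
   vertex 2.3 0.2 1.5
   vertex 4.7 2.3 2.9
  endloop
 endfacet
 facet normal 0.571 0.056 0.819
  outer loop
   vertex 2.6 4.7 4.2
   vertex 1.9 1.6 4.9
   vertex 4.7 2.3 2.9
  endloop
 endfacet
 facet normal 0.593 -0.151 -0.791
  outer loop
   vertex 4.7 4.4 2.5
   vertex 4.7 2.3 2.9
   vertex 2.3 0.2 1.5
  endloop
 endfacet
 facet normal -0.050 0.971 -0.233
  outer loop
   vertex 4.7 4.4 2.5
   vertex 0.1 3.9 1.4
   vertex 2.6 4.7 4.2
  endloop
 endfacet
 facet normal 0.635 0.145 0.759
  outer loop
   vertex 4.7 4.4 2.5
   vertex 2.6 4.7 4.2
   vertex 4.7 2.3 2.9
  endloop
 endfacet
 facet normal -0.912 -0.115 0.394
  outer loop
   vertex 0.6 3.7 2.5
   vertex 0.1 3.9 1.4
   vertex 1.9 1.6 4.9
  endloop
 endfacet
 facet normal -0.664 0.622 0.415
  outer loop
   vertex 0.6 3.7 2.5
   vertex 2.6 4.7 4.2
   vertex 0.1 3.9 1.4
  endloop
 endfacet
 facet normal -0.701 0.304 0.646
  outer loop
   vertex 0.6 3.7 2.5
   vertex 1.9 1.6 4.9
   vertex 2.6 4.7 4.2
  endloop
 endfacet
 facet normal 0.175 0.383 -0.907
  outer loop
   vertex 0.9 1.4 0.5
   vertex 0.1 3.9 1.4
   vertex 4.7 4.4 2.5
  endloop
 endfacet
 facet normal 0.522 -0.097 -0.847
  outer loop
   vertex 0.9 1.4 0.5
   vertex 4.7 4.4 2.5
   vertex 2.3 0.2 1.5
  endloop
 endfacet
 facet normal -0.903 -0.369 0.222
  outer loop
   vertex 0.9 1.4 0.5
   vertex 1.9 1.6 4.9
   vertex 0.1 3.9 1.4
  endloop
 endfacet
 facet normal -0.714 -0.673 0.193
  outer loop
   vertex 0.9 1.4 0.5
   vertex 2.3 0.2 1.5
   vertex 1.9 1.6 4.9
  endloop
 endfacet
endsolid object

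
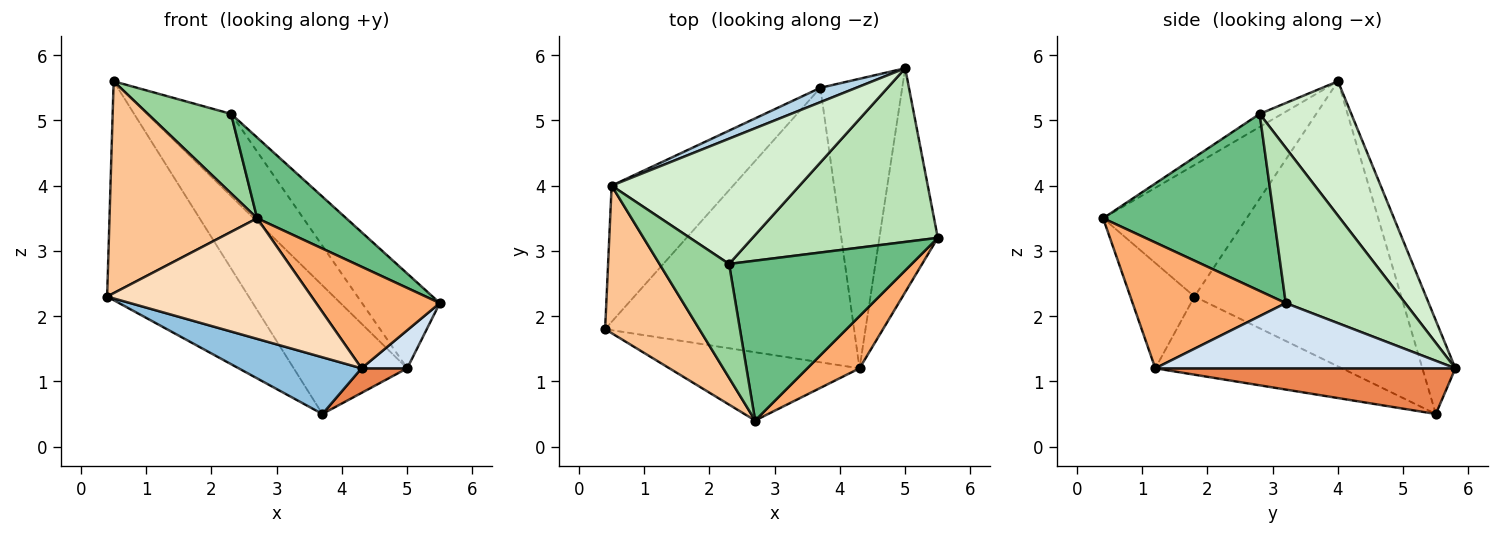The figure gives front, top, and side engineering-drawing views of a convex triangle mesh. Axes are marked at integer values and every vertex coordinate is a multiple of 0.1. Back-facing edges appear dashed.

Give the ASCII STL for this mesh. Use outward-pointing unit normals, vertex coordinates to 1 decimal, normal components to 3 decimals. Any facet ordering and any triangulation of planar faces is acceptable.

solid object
 facet normal -0.778 0.533 -0.332
  outer loop
   vertex 0.5 4.0 5.6
   vertex 3.7 5.5 0.5
   vertex 0.4 1.8 2.3
  endloop
 endfacet
 facet normal -0.294 -0.193 -0.936
  outer loop
   vertex 4.3 1.2 1.2
   vertex 0.4 1.8 2.3
   vertex 3.7 5.5 0.5
  endloop
 endfacet
 facet normal -0.278 0.955 0.107
  outer loop
   vertex 5.0 5.8 1.2
   vertex 3.7 5.5 0.5
   vertex 0.5 4.0 5.6
  endloop
 endfacet
 facet normal 0.740 -0.113 -0.663
  outer loop
   vertex 5.0 5.8 1.2
   vertex 5.5 3.2 2.2
   vertex 4.3 1.2 1.2
  endloop
 endfacet
 facet normal 0.486 -0.074 -0.871
  outer loop
   vertex 5.0 5.8 1.2
   vertex 4.3 1.2 1.2
   vertex 3.7 5.5 0.5
  endloop
 endfacet
 facet normal 0.740 -0.598 0.307
  outer loop
   vertex 2.7 0.4 3.5
   vertex 4.3 1.2 1.2
   vertex 5.5 3.2 2.2
  endloop
 endfacet
 facet normal -0.624 -0.642 0.447
  outer loop
   vertex 2.7 0.4 3.5
   vertex 0.5 4.0 5.6
   vertex 0.4 1.8 2.3
  endloop
 endfacet
 facet normal -0.263 -0.840 -0.475
  outer loop
   vertex 2.7 0.4 3.5
   vertex 0.4 1.8 2.3
   vertex 4.3 1.2 1.2
  endloop
 endfacet
 facet normal 0.654 -0.341 0.675
  outer loop
   vertex 2.3 2.8 5.1
   vertex 2.7 0.4 3.5
   vertex 5.5 3.2 2.2
  endloop
 endfacet
 facet normal -0.152 -0.566 0.811
  outer loop
   vertex 2.3 2.8 5.1
   vertex 0.5 4.0 5.6
   vertex 2.7 0.4 3.5
  endloop
 endfacet
 facet normal 0.593 0.386 0.707
  outer loop
   vertex 2.3 2.8 5.1
   vertex 5.5 3.2 2.2
   vertex 5.0 5.8 1.2
  endloop
 endfacet
 facet normal 0.513 0.471 0.718
  outer loop
   vertex 2.3 2.8 5.1
   vertex 5.0 5.8 1.2
   vertex 0.5 4.0 5.6
  endloop
 endfacet
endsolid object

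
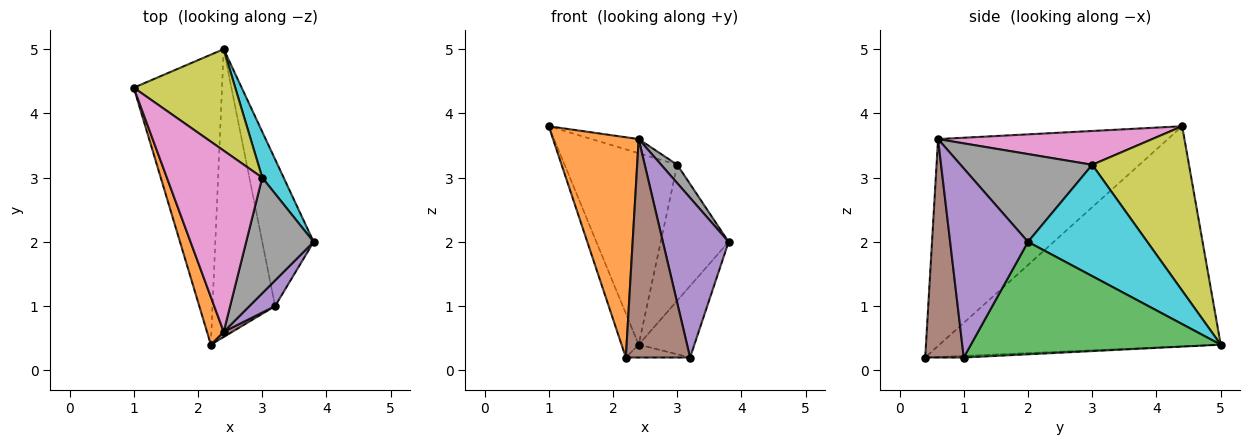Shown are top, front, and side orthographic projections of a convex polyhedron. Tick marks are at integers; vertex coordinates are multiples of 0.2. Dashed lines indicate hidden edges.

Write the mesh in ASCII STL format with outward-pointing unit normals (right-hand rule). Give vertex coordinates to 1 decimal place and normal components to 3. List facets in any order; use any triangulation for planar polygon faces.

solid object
 facet normal -0.927 0.056 -0.372
  outer loop
   vertex 2.4 5.0 0.4
   vertex 2.2 0.4 0.2
   vertex 1.0 4.4 3.8
  endloop
 endfacet
 facet normal -0.934 -0.348 0.075
  outer loop
   vertex 2.4 0.6 3.6
   vertex 1.0 4.4 3.8
   vertex 2.2 0.4 0.2
  endloop
 endfacet
 facet normal 0.891 0.199 -0.407
  outer loop
   vertex 3.2 1.0 0.2
   vertex 2.4 5.0 0.4
   vertex 3.8 2.0 2.0
  endloop
 endfacet
 facet normal -0.027 0.045 -0.999
  outer loop
   vertex 3.2 1.0 0.2
   vertex 2.2 0.4 0.2
   vertex 2.4 5.0 0.4
  endloop
 endfacet
 facet normal 0.760 -0.642 0.103
  outer loop
   vertex 3.2 1.0 0.2
   vertex 3.8 2.0 2.0
   vertex 2.4 0.6 3.6
  endloop
 endfacet
 facet normal 0.514 -0.857 0.020
  outer loop
   vertex 3.2 1.0 0.2
   vertex 2.4 0.6 3.6
   vertex 2.2 0.4 0.2
  endloop
 endfacet
 facet normal 0.333 0.073 0.940
  outer loop
   vertex 3.0 3.0 3.2
   vertex 1.0 4.4 3.8
   vertex 2.4 0.6 3.6
  endloop
 endfacet
 facet normal 0.789 -0.096 0.606
  outer loop
   vertex 3.0 3.0 3.2
   vertex 2.4 0.6 3.6
   vertex 3.8 2.0 2.0
  endloop
 endfacet
 facet normal 0.605 0.704 0.373
  outer loop
   vertex 3.0 3.0 3.2
   vertex 2.4 5.0 0.4
   vertex 1.0 4.4 3.8
  endloop
 endfacet
 facet normal 0.857 0.488 0.165
  outer loop
   vertex 3.0 3.0 3.2
   vertex 3.8 2.0 2.0
   vertex 2.4 5.0 0.4
  endloop
 endfacet
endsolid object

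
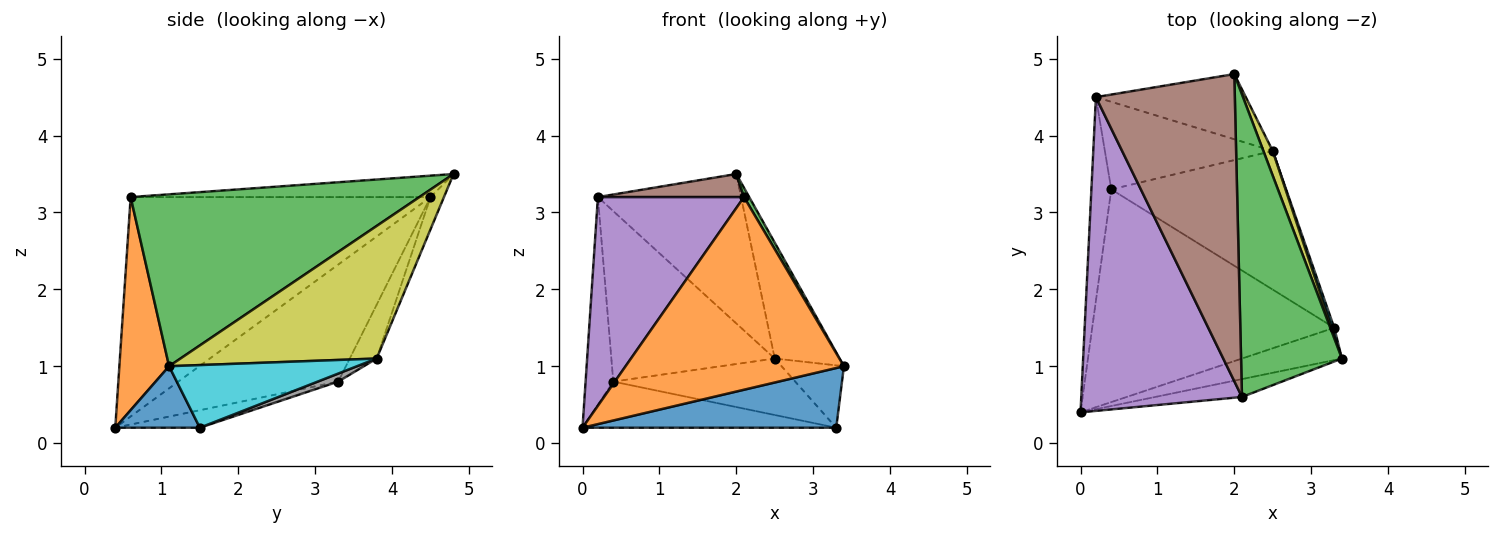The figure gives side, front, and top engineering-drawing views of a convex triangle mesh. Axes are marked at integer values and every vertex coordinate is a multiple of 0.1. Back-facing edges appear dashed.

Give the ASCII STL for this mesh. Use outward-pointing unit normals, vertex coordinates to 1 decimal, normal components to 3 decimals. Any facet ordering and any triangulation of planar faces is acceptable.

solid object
 facet normal 0.281 -0.844 -0.457
  outer loop
   vertex 3.3 1.5 0.2
   vertex 3.4 1.1 1.0
   vertex 0.0 0.4 0.2
  endloop
 endfacet
 facet normal 0.221 -0.971 -0.090
  outer loop
   vertex 2.1 0.6 3.2
   vertex 0.0 0.4 0.2
   vertex 3.4 1.1 1.0
  endloop
 endfacet
 facet normal 0.862 -0.016 0.506
  outer loop
   vertex 2.1 0.6 3.2
   vertex 3.4 1.1 1.0
   vertex 2.0 4.8 3.5
  endloop
 endfacet
 facet normal -0.070 0.211 -0.975
  outer loop
   vertex 0.4 3.3 0.8
   vertex 3.3 1.5 0.2
   vertex 0.0 0.4 0.2
  endloop
 endfacet
 facet normal -0.751 -0.366 0.550
  outer loop
   vertex 0.2 4.5 3.2
   vertex 0.0 0.4 0.2
   vertex 2.1 0.6 3.2
  endloop
 endfacet
 facet normal -0.152 -0.074 0.986
  outer loop
   vertex 0.2 4.5 3.2
   vertex 2.1 0.6 3.2
   vertex 2.0 4.8 3.5
  endloop
 endfacet
 facet normal -0.972 0.168 -0.165
  outer loop
   vertex 0.2 4.5 3.2
   vertex 0.4 3.3 0.8
   vertex 0.0 0.4 0.2
  endloop
 endfacet
 facet normal 0.042 0.377 -0.925
  outer loop
   vertex 2.5 3.8 1.1
   vertex 3.3 1.5 0.2
   vertex 0.4 3.3 0.8
  endloop
 endfacet
 facet normal 0.947 0.313 0.067
  outer loop
   vertex 2.5 3.8 1.1
   vertex 2.0 4.8 3.5
   vertex 3.4 1.1 1.0
  endloop
 endfacet
 facet normal 0.948 0.315 0.039
  outer loop
   vertex 2.5 3.8 1.1
   vertex 3.4 1.1 1.0
   vertex 3.3 1.5 0.2
  endloop
 endfacet
 facet normal -0.086 0.913 -0.398
  outer loop
   vertex 2.5 3.8 1.1
   vertex 0.2 4.5 3.2
   vertex 2.0 4.8 3.5
  endloop
 endfacet
 facet normal -0.145 0.880 -0.452
  outer loop
   vertex 2.5 3.8 1.1
   vertex 0.4 3.3 0.8
   vertex 0.2 4.5 3.2
  endloop
 endfacet
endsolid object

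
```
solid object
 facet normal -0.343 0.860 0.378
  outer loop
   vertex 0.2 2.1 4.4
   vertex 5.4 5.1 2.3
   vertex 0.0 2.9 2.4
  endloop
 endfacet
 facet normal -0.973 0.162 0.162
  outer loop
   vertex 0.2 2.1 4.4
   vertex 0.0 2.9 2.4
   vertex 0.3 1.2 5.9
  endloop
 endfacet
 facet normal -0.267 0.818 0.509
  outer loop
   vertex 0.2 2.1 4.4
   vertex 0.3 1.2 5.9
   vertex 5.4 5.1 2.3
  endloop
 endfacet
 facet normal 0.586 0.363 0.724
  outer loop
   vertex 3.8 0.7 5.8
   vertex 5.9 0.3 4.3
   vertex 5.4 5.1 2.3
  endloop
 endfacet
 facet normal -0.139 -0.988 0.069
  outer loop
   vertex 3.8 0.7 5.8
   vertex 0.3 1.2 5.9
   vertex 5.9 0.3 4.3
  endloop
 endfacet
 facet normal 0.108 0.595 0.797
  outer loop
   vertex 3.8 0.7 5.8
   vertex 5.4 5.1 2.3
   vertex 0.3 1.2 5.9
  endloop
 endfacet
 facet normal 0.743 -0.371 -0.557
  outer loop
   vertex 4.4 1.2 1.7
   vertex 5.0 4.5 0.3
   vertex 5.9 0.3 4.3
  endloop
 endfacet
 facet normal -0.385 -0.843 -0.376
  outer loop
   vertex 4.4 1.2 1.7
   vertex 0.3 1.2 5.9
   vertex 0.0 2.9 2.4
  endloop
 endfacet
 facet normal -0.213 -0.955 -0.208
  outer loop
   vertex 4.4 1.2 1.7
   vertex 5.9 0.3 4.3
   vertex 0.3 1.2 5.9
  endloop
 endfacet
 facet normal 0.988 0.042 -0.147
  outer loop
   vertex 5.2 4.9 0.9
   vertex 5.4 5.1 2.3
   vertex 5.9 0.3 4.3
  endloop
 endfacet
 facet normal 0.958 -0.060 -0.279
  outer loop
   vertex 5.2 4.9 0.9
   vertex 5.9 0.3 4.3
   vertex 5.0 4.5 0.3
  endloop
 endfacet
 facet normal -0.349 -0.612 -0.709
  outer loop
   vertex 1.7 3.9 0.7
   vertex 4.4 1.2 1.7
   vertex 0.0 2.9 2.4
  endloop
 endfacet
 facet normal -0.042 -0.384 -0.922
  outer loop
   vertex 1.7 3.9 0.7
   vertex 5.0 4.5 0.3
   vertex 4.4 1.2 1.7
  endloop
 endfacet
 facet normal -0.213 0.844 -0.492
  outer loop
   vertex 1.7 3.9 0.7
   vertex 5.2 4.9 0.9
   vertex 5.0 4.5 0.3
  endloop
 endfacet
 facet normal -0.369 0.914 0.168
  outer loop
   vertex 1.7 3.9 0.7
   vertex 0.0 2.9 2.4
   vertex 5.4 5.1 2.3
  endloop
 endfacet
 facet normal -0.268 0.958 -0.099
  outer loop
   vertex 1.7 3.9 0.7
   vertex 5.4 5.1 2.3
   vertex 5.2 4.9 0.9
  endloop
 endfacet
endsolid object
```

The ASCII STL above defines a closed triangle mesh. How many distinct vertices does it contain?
10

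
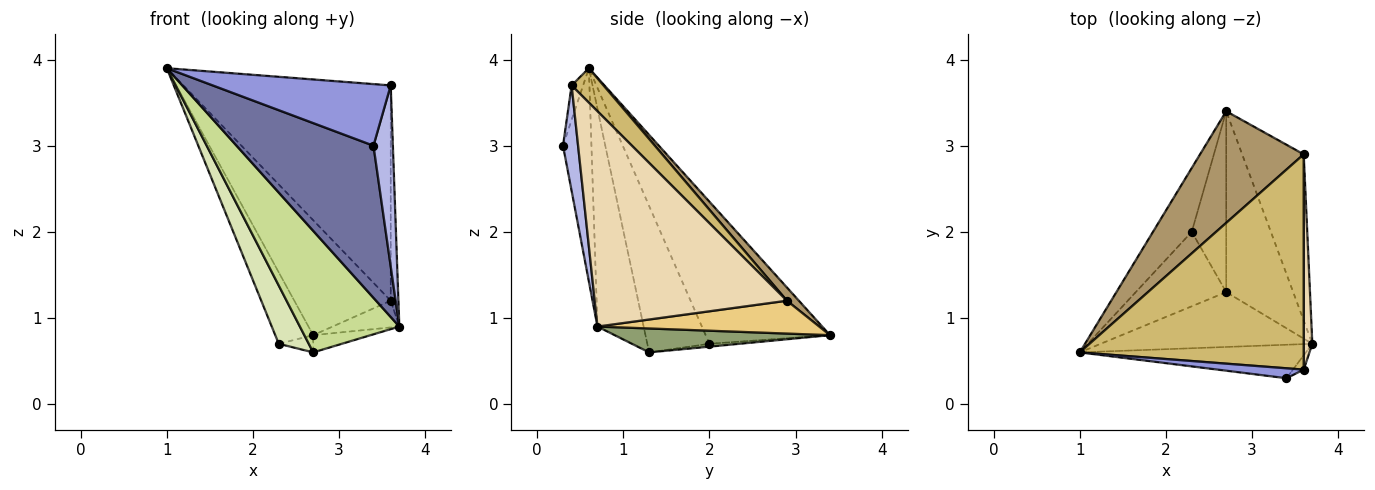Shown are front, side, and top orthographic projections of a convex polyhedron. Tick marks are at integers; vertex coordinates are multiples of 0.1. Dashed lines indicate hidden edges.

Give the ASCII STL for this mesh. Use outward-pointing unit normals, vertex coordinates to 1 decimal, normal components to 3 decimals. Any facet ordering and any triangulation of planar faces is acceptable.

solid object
 facet normal -0.199 -0.957 -0.211
  outer loop
   vertex 3.4 0.3 3.0
   vertex 1.0 0.6 3.9
   vertex 3.7 0.7 0.9
  endloop
 endfacet
 facet normal -0.925 0.282 -0.252
  outer loop
   vertex 2.3 2.0 0.7
   vertex 1.0 0.6 3.9
   vertex 2.7 3.4 0.8
  endloop
 endfacet
 facet normal -0.064 -0.985 0.159
  outer loop
   vertex 3.6 0.4 3.7
   vertex 1.0 0.6 3.9
   vertex 3.4 0.3 3.0
  endloop
 endfacet
 facet normal 0.613 -0.788 -0.063
  outer loop
   vertex 3.6 0.4 3.7
   vertex 3.4 0.3 3.0
   vertex 3.7 0.7 0.9
  endloop
 endfacet
 facet normal 0.335 0.089 -0.938
  outer loop
   vertex 2.7 1.3 0.6
   vertex 2.7 3.4 0.8
   vertex 3.7 0.7 0.9
  endloop
 endfacet
 facet normal -0.083 0.094 -0.992
  outer loop
   vertex 2.7 1.3 0.6
   vertex 2.3 2.0 0.7
   vertex 2.7 3.4 0.8
  endloop
 endfacet
 facet normal -0.390 -0.839 -0.379
  outer loop
   vertex 2.7 1.3 0.6
   vertex 3.7 0.7 0.9
   vertex 1.0 0.6 3.9
  endloop
 endfacet
 facet normal -0.787 -0.380 -0.486
  outer loop
   vertex 2.7 1.3 0.6
   vertex 1.0 0.6 3.9
   vertex 2.3 2.0 0.7
  endloop
 endfacet
 facet normal 0.089 0.715 0.694
  outer loop
   vertex 3.6 2.9 1.2
   vertex 2.7 3.4 0.8
   vertex 1.0 0.6 3.9
  endloop
 endfacet
 facet normal 0.108 0.703 0.703
  outer loop
   vertex 3.6 2.9 1.2
   vertex 1.0 0.6 3.9
   vertex 3.6 0.4 3.7
  endloop
 endfacet
 facet normal 0.466 0.140 -0.873
  outer loop
   vertex 3.6 2.9 1.2
   vertex 3.7 0.7 0.9
   vertex 2.7 3.4 0.8
  endloop
 endfacet
 facet normal 0.998 0.040 0.040
  outer loop
   vertex 3.6 2.9 1.2
   vertex 3.6 0.4 3.7
   vertex 3.7 0.7 0.9
  endloop
 endfacet
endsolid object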